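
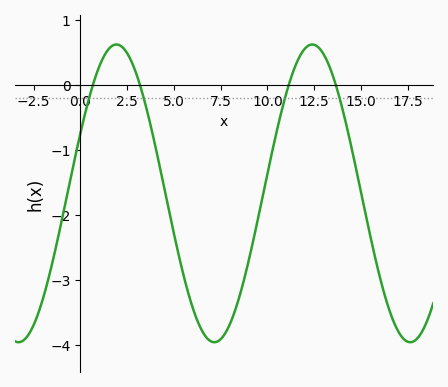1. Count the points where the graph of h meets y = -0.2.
4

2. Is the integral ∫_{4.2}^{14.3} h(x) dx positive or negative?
negative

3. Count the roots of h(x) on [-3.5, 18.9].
4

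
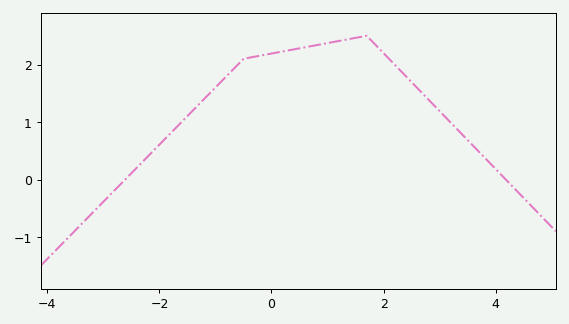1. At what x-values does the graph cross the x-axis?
-2.61, 4.18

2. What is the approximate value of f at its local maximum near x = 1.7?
2.5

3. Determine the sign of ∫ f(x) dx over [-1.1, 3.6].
positive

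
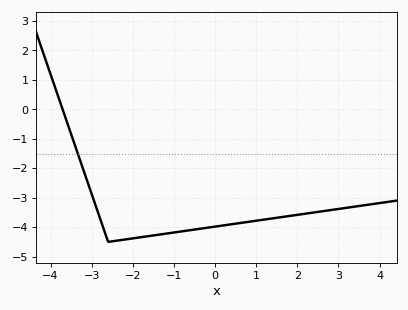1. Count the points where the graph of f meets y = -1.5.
1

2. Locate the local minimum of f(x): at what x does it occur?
-2.6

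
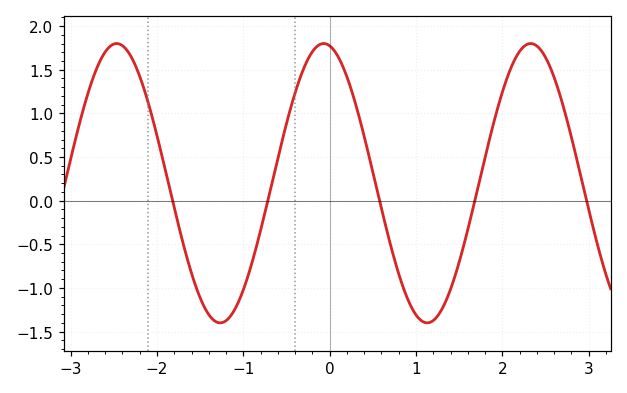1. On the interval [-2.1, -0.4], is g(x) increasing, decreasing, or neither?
neither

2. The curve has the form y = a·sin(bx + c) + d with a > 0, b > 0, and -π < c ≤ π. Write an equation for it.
y = 1.6sin(2.6x + 1.8) + 0.2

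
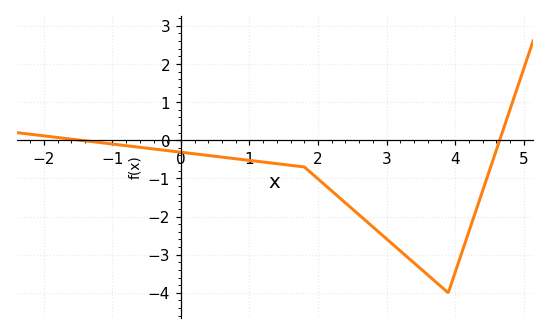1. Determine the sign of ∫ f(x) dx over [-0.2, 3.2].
negative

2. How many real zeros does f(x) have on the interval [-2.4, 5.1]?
2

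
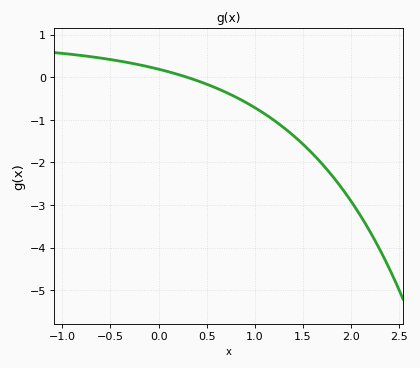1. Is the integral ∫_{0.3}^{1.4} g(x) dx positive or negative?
negative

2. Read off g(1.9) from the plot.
-2.6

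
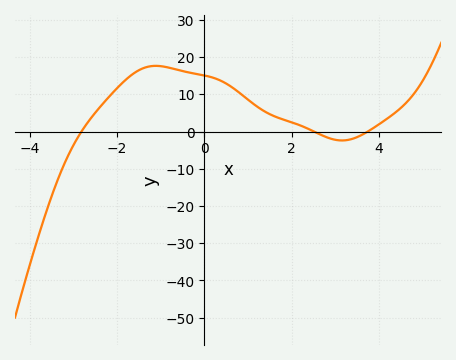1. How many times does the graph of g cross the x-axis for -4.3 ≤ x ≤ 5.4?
3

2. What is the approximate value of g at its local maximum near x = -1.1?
18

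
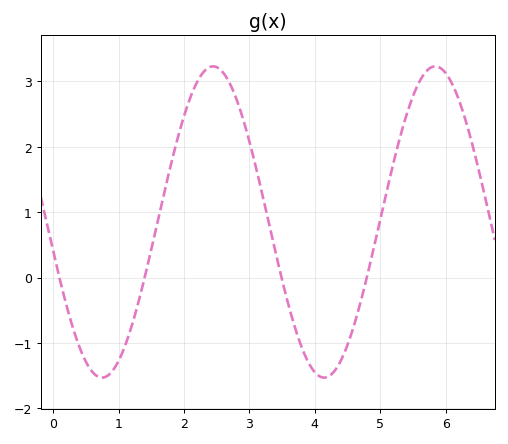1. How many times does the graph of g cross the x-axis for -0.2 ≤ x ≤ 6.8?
4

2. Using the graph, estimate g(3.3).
0.824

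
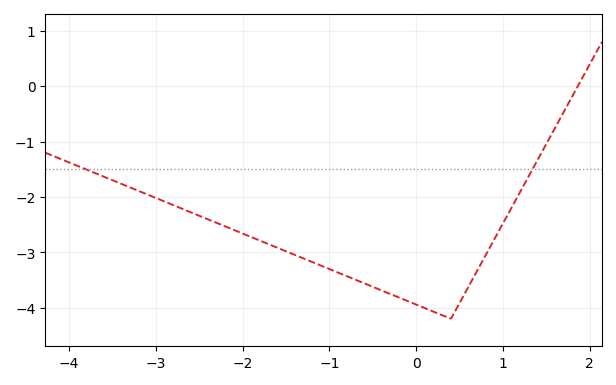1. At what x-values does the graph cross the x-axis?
1.86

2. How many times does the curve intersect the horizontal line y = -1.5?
2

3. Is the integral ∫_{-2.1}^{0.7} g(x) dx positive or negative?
negative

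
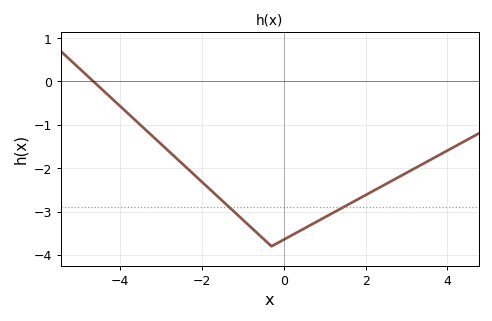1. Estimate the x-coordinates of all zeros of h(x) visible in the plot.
-4.65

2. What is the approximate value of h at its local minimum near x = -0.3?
-3.8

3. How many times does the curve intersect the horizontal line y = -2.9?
2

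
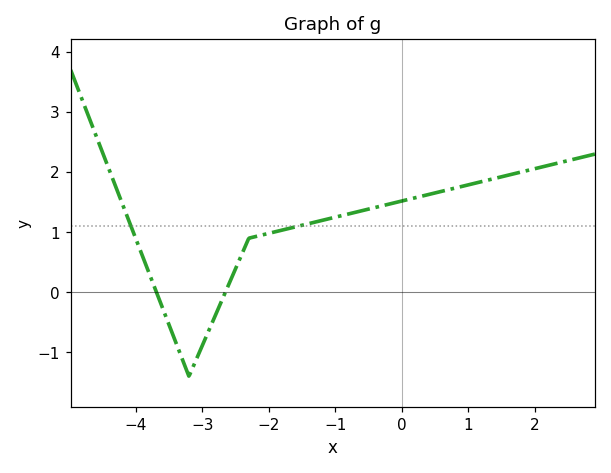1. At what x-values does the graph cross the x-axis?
-3.6, -2.6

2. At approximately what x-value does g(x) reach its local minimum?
-3.2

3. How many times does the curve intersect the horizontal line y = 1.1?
2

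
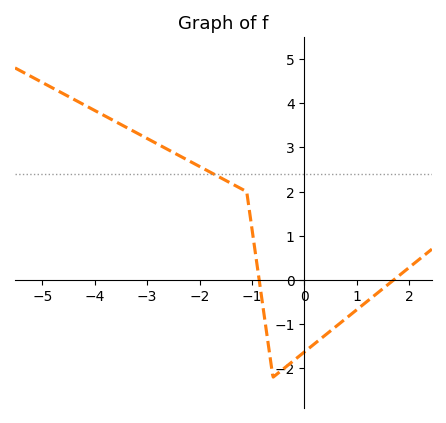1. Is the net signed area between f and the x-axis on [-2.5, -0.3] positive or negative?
positive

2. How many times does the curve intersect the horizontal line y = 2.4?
1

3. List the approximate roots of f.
-0.862, 1.7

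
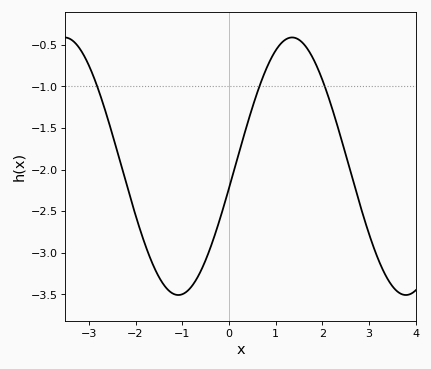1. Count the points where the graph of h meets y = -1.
3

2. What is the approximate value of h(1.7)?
-0.565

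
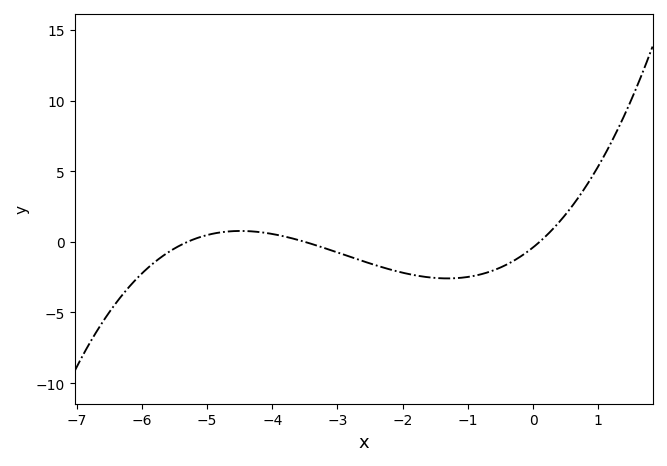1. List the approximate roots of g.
-5.4, -3.4, 0.2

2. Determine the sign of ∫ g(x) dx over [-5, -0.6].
negative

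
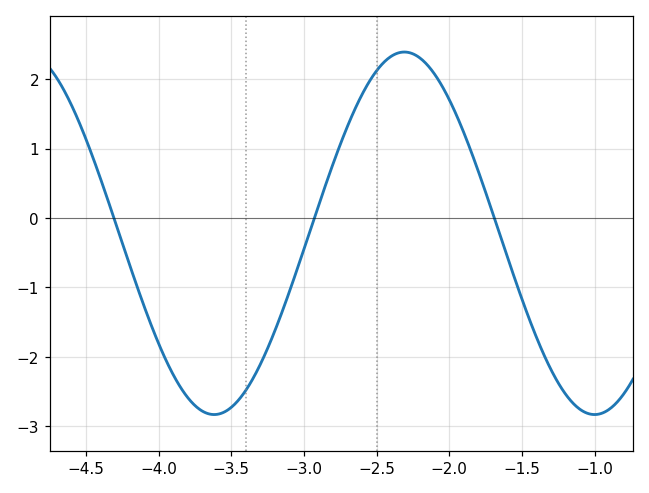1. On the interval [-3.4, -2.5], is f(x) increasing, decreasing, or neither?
increasing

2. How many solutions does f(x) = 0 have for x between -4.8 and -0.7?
3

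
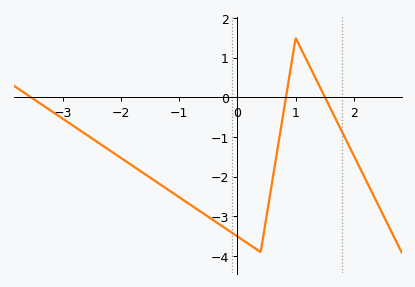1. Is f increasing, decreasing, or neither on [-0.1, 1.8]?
neither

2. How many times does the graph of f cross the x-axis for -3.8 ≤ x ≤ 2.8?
3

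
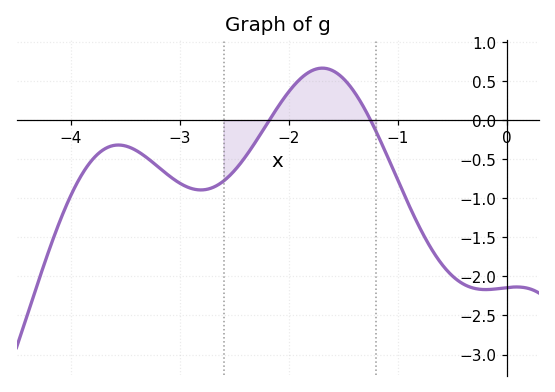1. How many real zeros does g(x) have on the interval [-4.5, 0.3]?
2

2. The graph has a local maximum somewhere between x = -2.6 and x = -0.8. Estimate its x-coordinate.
-1.69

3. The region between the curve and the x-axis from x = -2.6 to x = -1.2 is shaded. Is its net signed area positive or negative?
positive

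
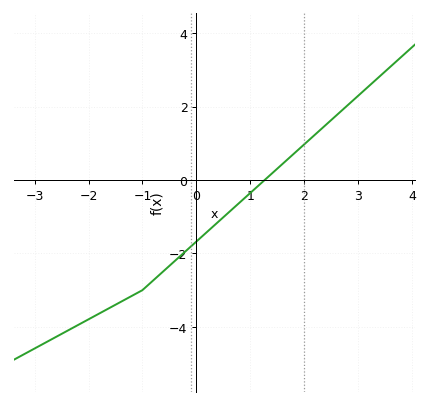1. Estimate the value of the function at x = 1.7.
0.6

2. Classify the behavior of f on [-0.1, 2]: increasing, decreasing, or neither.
increasing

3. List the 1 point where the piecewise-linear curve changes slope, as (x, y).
(-1, -3)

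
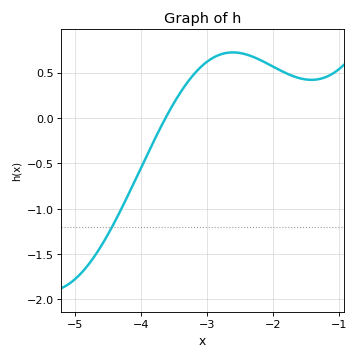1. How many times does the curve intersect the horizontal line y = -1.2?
1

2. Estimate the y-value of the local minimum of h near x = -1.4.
0.421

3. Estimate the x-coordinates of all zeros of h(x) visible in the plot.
-3.63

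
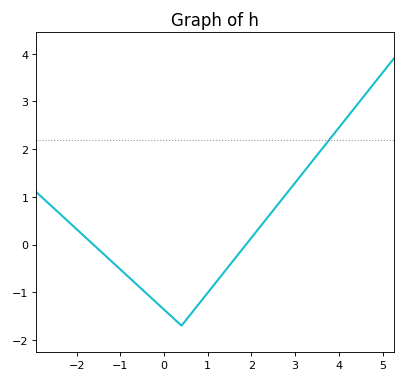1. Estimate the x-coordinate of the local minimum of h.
0.4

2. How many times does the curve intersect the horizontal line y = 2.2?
1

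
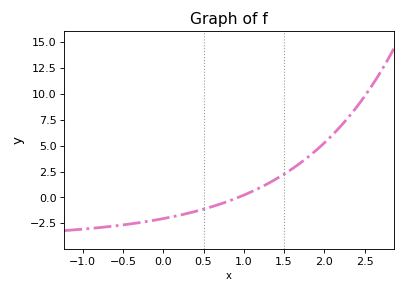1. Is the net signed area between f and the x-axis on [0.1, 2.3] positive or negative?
positive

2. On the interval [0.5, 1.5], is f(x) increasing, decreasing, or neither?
increasing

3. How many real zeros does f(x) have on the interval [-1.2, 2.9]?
1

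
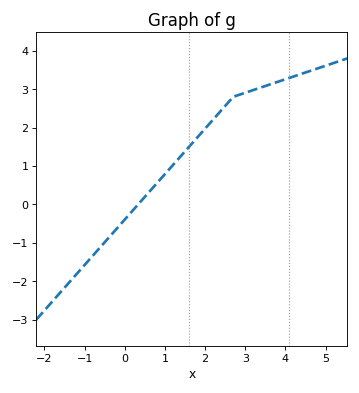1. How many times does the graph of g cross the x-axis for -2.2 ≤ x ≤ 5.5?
1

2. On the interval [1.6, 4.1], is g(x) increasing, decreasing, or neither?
increasing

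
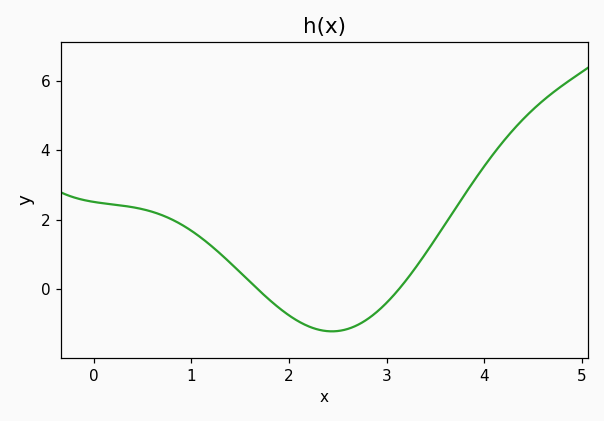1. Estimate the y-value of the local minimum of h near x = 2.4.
-1.2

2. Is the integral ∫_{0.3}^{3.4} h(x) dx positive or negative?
positive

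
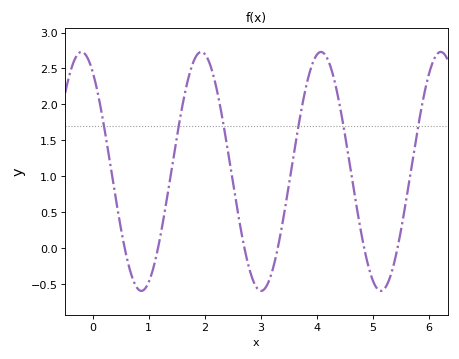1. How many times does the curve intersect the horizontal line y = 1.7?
6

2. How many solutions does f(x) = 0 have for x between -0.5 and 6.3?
6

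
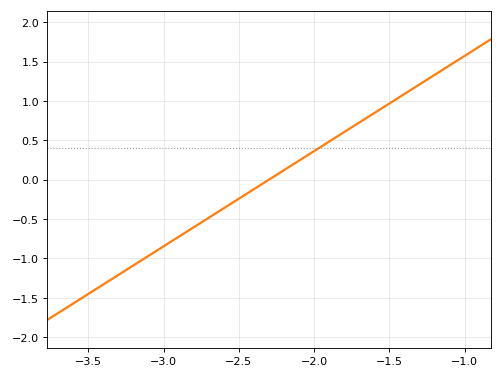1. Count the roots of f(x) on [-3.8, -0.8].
1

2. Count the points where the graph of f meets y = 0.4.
1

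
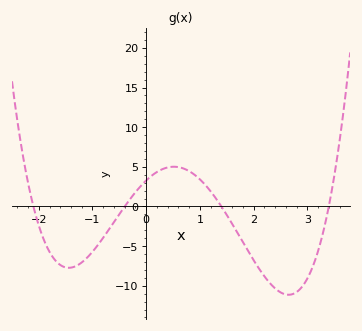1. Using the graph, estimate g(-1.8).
-5.5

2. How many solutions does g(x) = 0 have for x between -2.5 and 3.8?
4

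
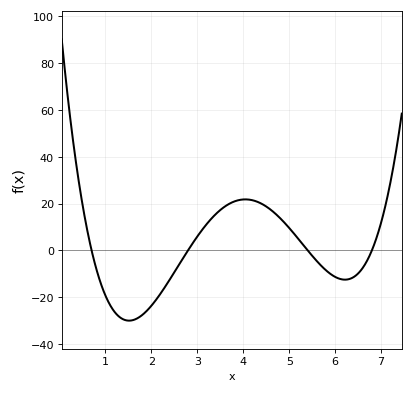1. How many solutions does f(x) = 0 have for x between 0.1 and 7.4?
4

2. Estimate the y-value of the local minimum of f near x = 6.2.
-12.6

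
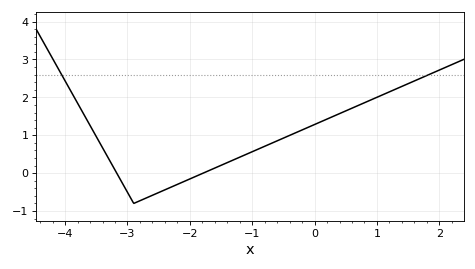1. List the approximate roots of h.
-3.17, -1.79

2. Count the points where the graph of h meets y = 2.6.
2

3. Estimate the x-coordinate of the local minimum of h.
-2.9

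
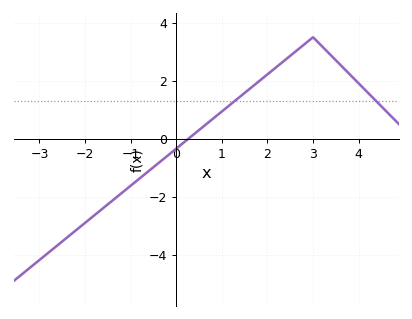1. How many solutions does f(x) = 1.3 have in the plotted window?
2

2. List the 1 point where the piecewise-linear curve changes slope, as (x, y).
(3, 3.5)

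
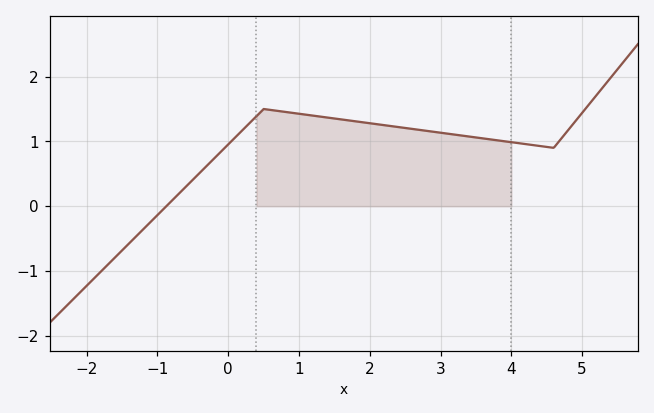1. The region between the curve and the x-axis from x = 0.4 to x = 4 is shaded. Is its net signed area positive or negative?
positive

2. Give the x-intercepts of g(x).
-0.8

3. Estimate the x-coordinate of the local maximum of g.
0.6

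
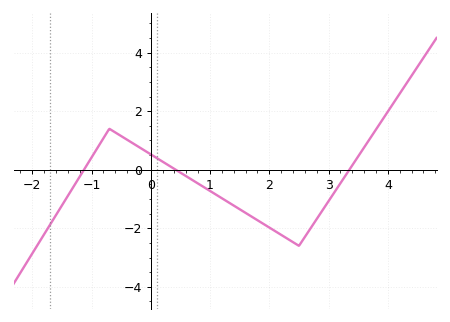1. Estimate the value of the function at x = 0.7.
-0.4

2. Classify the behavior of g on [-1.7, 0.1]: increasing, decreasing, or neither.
neither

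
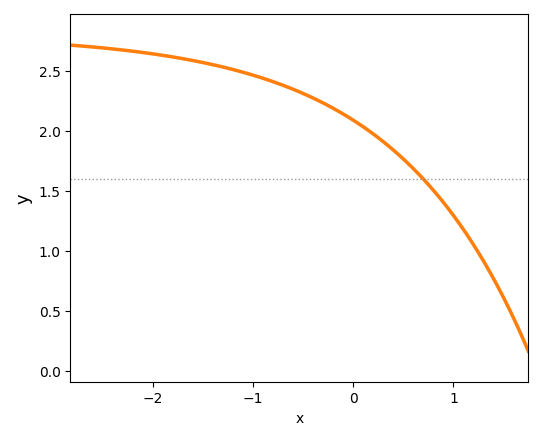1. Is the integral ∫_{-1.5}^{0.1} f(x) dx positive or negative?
positive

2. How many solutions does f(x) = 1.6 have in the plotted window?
1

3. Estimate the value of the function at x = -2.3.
2.67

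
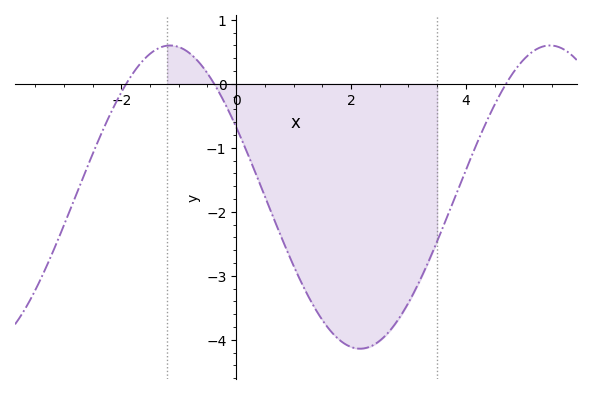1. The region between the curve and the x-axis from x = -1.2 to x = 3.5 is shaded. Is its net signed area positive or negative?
negative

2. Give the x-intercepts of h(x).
-2, -0.4, 4.6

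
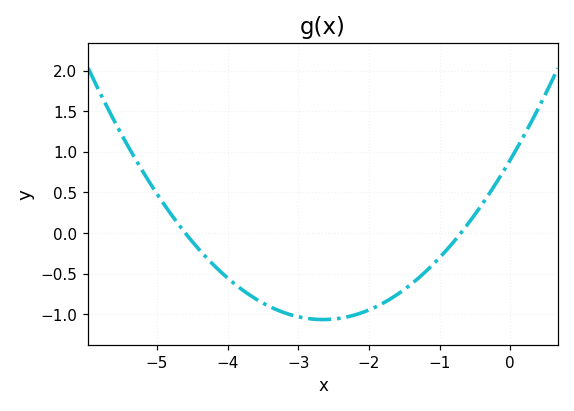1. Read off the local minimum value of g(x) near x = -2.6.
-1.05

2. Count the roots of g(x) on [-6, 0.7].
2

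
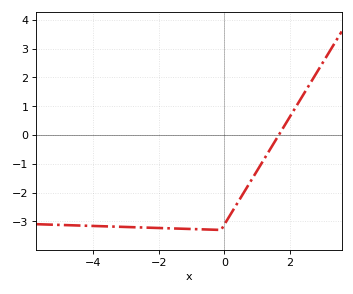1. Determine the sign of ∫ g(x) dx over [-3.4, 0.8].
negative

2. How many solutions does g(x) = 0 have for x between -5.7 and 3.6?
1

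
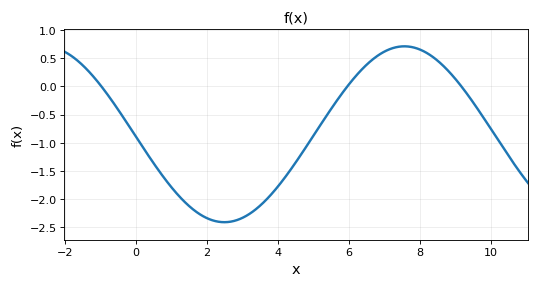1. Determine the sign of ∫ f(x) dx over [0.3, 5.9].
negative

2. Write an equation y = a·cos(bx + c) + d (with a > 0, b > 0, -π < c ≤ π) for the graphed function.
y = 1.56cos(0.62x + 1.6) - 0.85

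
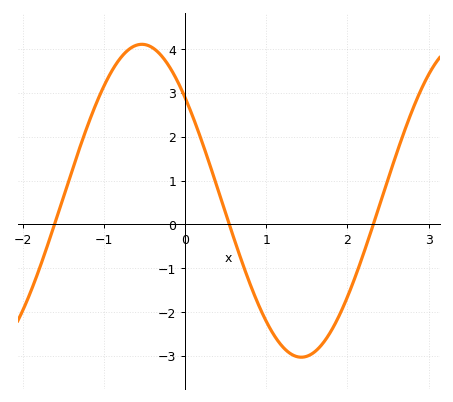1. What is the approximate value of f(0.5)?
0.255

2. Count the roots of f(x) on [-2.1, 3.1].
3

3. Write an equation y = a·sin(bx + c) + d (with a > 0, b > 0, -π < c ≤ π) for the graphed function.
y = 3.57sin(1.6x + 2.42) + 0.54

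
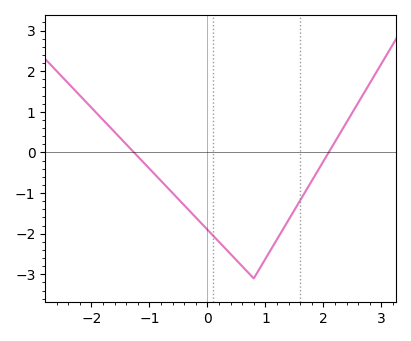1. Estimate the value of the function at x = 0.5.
-2.6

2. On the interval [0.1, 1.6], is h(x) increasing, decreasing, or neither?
neither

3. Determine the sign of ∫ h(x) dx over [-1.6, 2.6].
negative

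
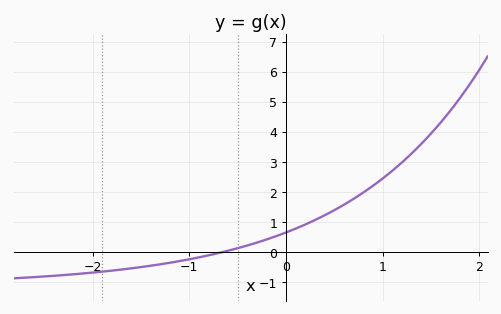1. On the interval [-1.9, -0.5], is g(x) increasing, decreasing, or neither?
increasing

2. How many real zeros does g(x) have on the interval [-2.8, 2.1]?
1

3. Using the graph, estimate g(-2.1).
-0.7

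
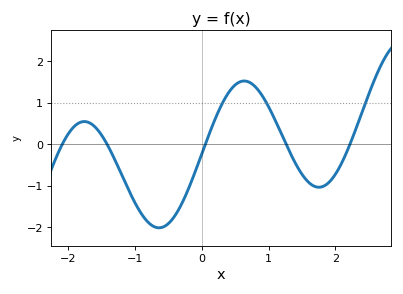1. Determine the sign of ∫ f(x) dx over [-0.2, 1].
positive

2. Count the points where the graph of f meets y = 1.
3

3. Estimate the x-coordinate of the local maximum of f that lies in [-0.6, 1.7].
0.6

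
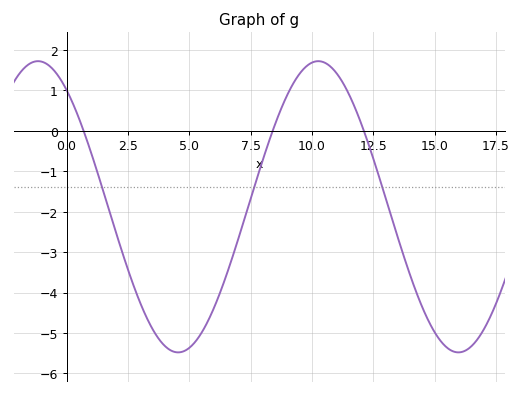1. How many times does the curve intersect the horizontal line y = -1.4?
3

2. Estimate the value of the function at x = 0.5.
0.318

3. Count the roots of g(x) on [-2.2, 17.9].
3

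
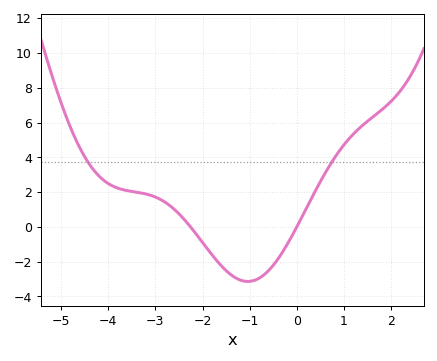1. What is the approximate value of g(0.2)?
1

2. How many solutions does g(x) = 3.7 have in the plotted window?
2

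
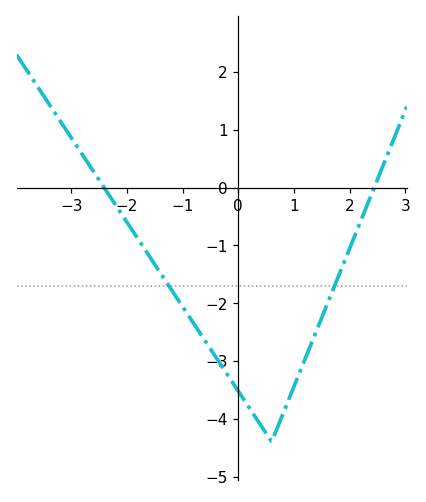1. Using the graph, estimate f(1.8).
-1.53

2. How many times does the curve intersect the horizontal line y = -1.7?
2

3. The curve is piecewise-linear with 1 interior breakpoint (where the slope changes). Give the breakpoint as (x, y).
(0.6, -4.4)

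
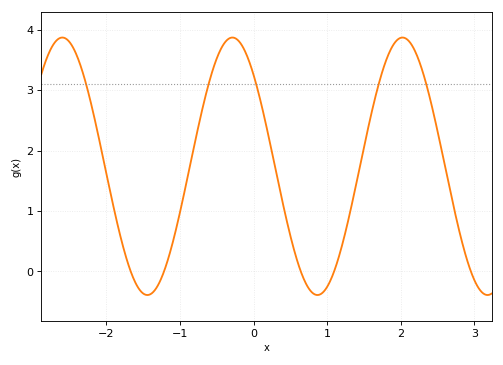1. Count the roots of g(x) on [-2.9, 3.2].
5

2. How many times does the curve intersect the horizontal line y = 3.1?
5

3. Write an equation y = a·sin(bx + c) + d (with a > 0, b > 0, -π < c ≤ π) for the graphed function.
y = 2.13sin(2.72x + 2.35) + 1.74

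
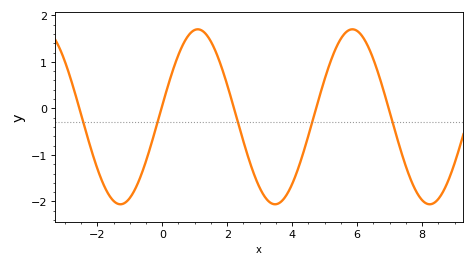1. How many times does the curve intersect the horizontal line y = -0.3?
5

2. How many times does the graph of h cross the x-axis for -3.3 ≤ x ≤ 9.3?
5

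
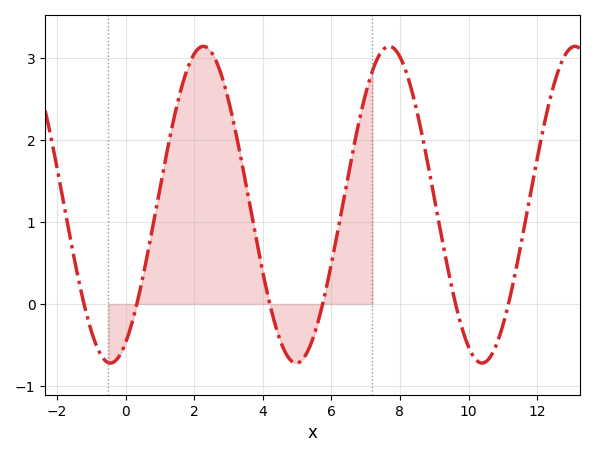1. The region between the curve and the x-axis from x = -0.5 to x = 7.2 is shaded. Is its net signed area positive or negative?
positive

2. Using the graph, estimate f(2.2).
3.13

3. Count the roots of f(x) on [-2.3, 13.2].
6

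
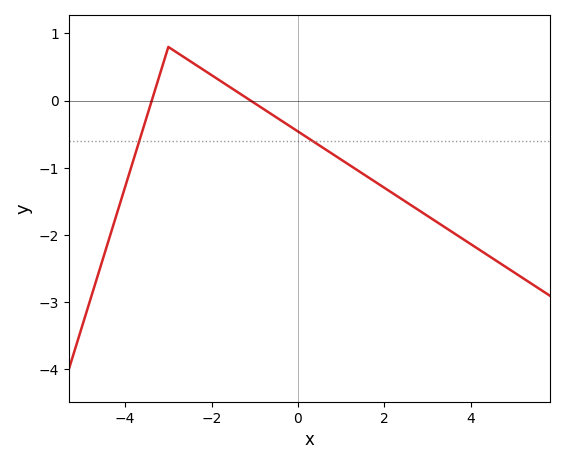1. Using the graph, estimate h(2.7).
-1.59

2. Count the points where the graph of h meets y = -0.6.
2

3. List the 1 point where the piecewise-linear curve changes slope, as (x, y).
(-3, 0.8)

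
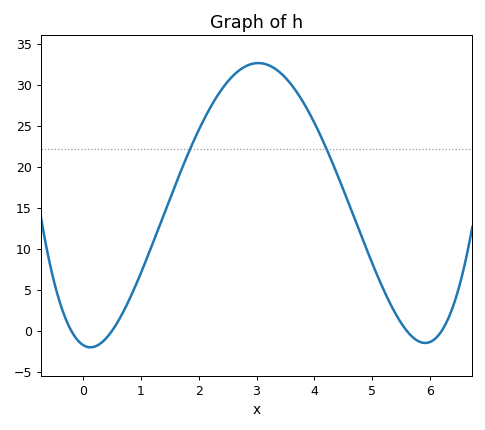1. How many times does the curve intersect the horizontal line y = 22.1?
2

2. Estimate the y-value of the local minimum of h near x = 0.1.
-1.99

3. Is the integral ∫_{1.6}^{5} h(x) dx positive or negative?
positive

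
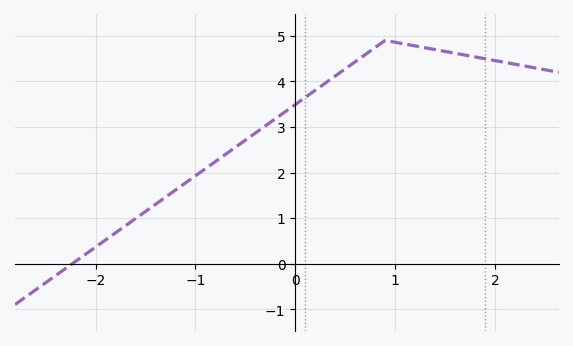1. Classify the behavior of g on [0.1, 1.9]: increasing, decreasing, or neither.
neither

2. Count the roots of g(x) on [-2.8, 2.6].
1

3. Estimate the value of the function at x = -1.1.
1.77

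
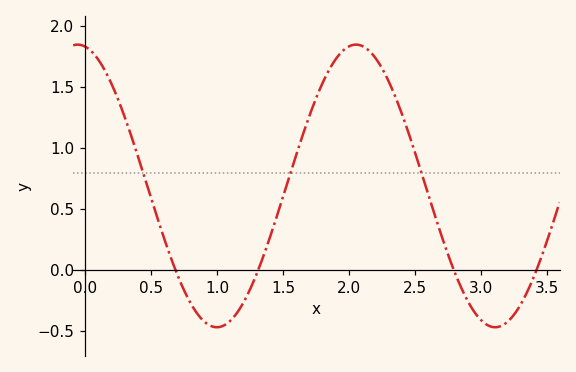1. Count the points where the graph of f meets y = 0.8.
3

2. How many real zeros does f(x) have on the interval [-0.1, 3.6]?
4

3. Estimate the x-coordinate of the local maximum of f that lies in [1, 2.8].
2.05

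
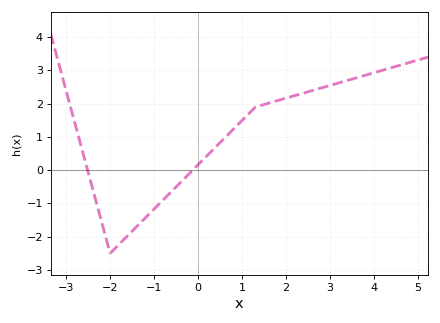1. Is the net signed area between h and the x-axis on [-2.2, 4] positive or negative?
positive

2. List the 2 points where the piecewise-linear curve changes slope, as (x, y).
(-2, -2.5); (1.3, 1.9)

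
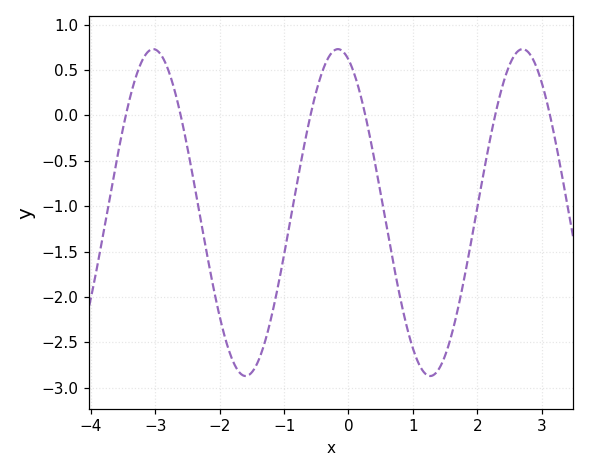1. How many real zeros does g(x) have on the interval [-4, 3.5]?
6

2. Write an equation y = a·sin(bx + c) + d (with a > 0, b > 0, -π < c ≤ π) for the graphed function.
y = 1.8sin(2.19x + 1.93) - 1.07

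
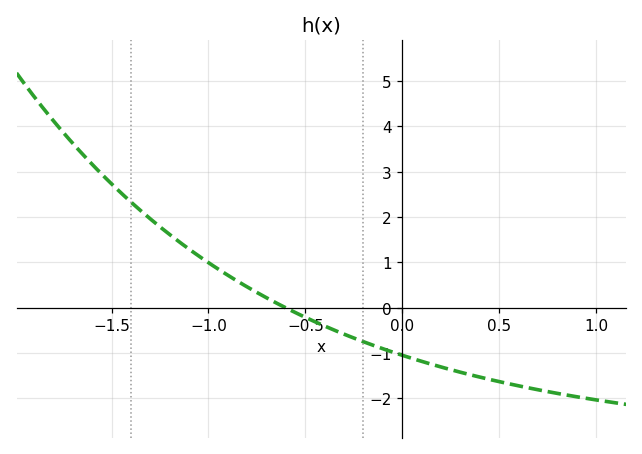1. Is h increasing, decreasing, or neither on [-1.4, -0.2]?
decreasing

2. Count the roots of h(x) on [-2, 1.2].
1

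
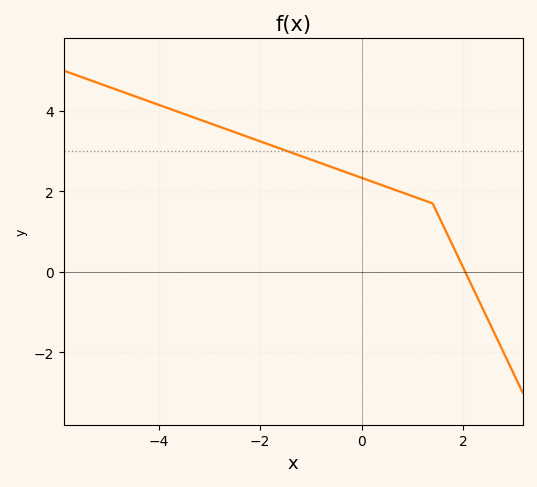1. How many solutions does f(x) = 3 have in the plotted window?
1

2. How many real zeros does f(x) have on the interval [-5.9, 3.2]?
1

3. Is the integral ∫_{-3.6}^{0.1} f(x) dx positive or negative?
positive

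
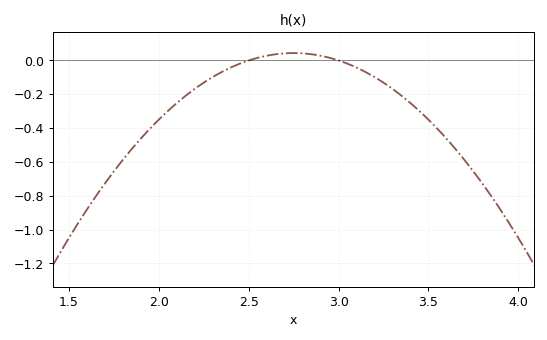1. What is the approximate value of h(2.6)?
0.028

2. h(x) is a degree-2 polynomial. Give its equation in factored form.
y = -0.7(x - 2.5)(x - 3)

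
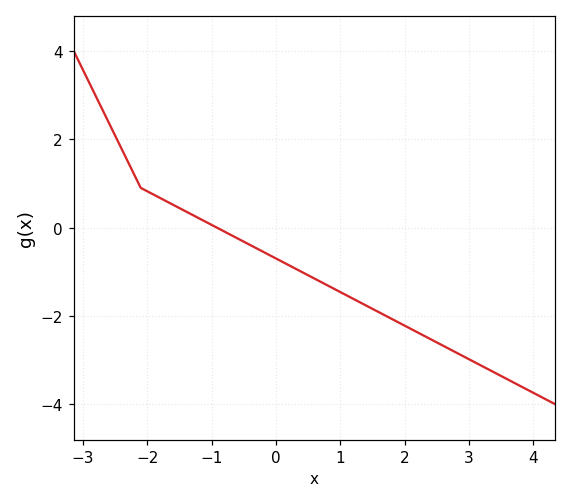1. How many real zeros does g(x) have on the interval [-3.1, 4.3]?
1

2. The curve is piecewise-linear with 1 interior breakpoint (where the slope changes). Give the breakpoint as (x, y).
(-2.1, 0.9)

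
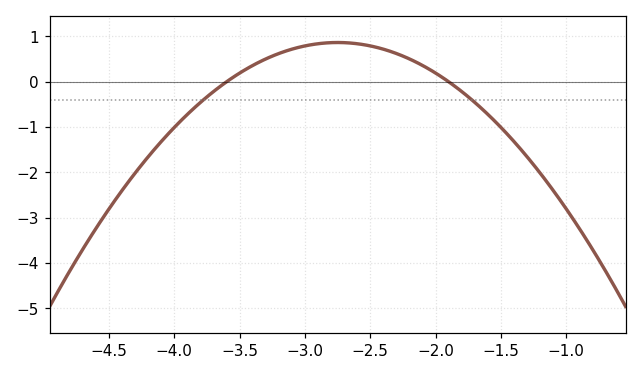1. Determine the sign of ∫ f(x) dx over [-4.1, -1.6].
positive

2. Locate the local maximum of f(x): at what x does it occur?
-2.8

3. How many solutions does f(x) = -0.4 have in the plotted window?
2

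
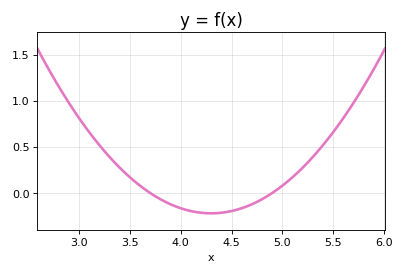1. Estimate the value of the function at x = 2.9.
1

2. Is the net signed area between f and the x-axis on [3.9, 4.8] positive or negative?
negative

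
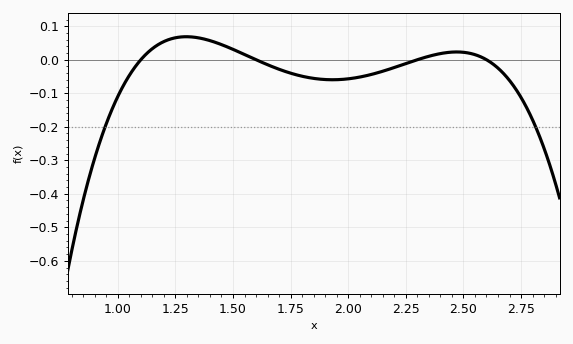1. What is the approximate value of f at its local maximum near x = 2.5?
0.02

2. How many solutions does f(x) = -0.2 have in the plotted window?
2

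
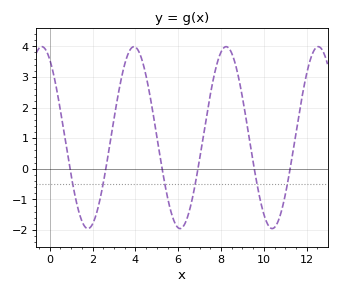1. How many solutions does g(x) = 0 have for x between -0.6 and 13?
6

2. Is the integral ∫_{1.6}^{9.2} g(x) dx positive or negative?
positive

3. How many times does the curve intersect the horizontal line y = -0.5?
6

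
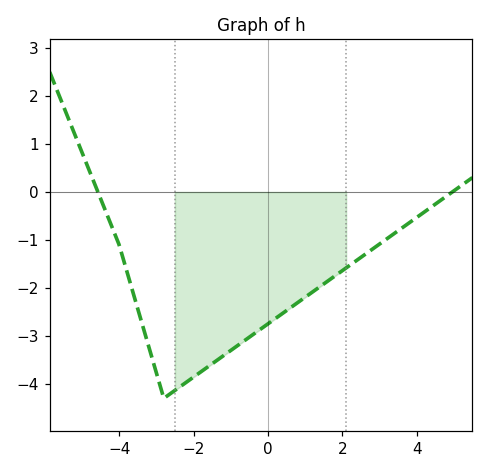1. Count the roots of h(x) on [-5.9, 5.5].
2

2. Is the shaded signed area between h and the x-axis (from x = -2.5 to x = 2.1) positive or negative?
negative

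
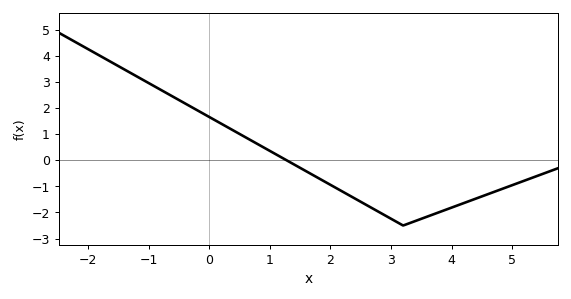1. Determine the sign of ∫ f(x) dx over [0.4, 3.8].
negative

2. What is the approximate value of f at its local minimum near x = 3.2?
-2.5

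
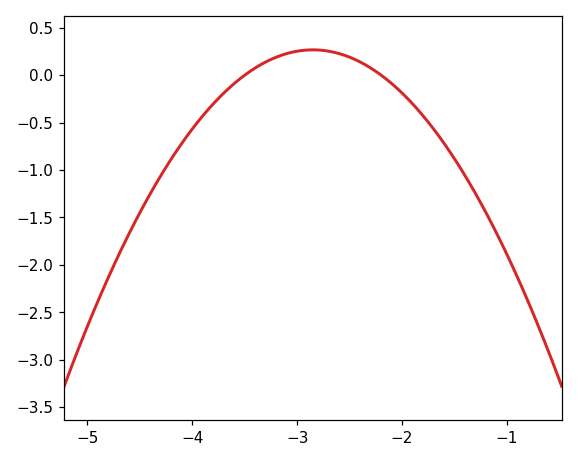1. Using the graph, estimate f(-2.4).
0.15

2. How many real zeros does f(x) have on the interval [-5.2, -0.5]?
2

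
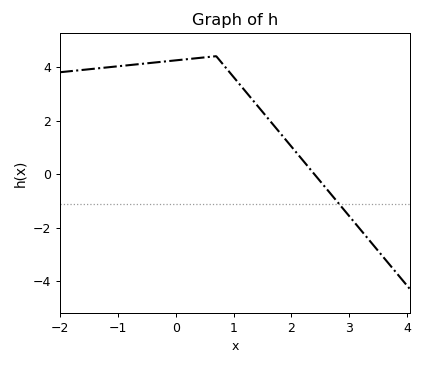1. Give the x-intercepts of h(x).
2.4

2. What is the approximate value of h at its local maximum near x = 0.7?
4.4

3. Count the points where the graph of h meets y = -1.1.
1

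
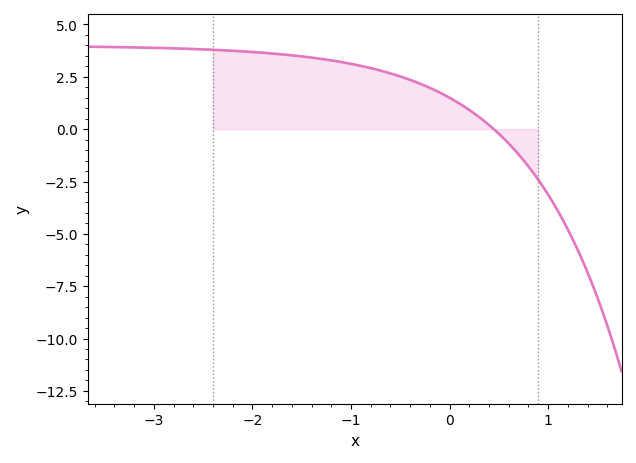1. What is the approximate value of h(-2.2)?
3.74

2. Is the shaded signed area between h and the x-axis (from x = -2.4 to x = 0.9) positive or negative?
positive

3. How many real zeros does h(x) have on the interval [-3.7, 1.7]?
1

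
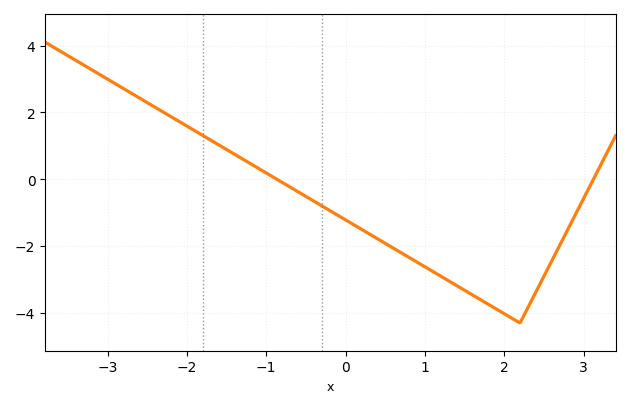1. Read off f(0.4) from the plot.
-1.8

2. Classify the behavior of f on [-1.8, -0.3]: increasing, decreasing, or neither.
decreasing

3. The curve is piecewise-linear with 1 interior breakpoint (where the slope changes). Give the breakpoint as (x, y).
(2.2, -4.3)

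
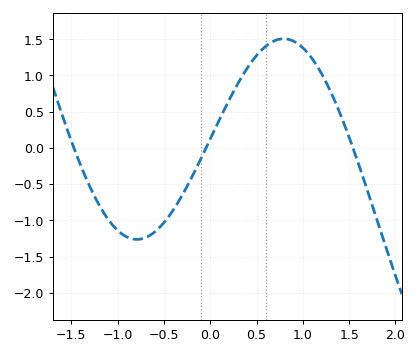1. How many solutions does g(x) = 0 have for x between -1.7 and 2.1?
3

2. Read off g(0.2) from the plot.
0.65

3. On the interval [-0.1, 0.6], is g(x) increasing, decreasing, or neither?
increasing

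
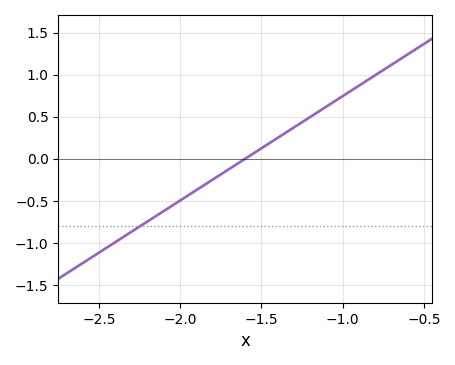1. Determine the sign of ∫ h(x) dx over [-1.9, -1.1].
positive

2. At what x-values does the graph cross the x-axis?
-1.6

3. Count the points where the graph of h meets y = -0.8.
1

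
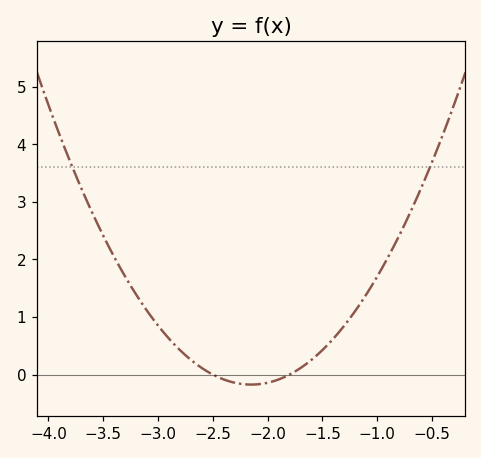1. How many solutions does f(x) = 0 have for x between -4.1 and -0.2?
2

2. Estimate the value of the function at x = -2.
-0.1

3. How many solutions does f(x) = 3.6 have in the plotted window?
2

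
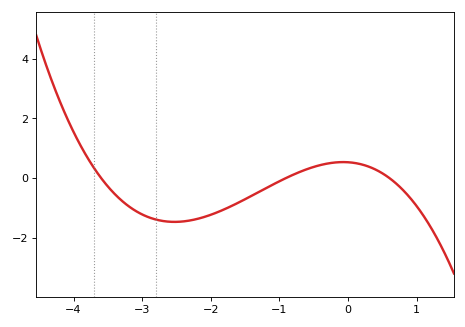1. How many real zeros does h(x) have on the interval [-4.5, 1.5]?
3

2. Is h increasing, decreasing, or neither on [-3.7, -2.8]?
decreasing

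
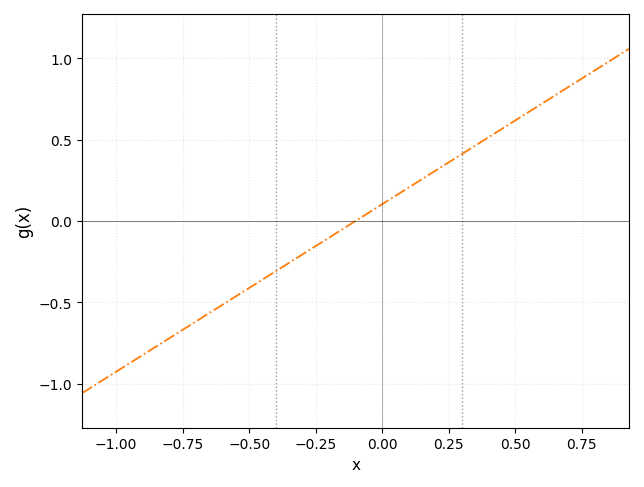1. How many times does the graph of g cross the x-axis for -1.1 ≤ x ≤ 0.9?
1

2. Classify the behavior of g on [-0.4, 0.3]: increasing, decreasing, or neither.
increasing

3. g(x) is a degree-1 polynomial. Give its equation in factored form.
y = 1.03(x + 0.1)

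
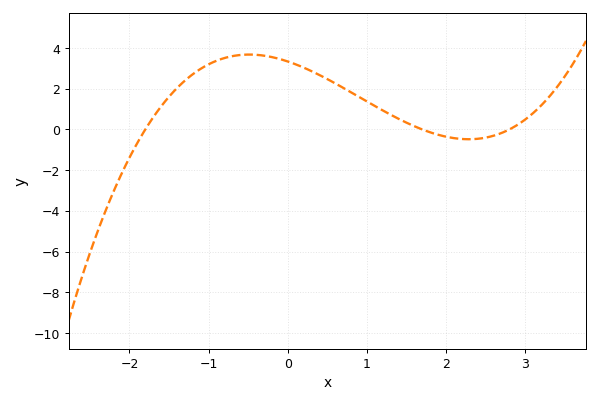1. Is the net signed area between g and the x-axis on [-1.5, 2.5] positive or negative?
positive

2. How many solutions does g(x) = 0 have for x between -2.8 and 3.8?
3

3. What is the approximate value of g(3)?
0.4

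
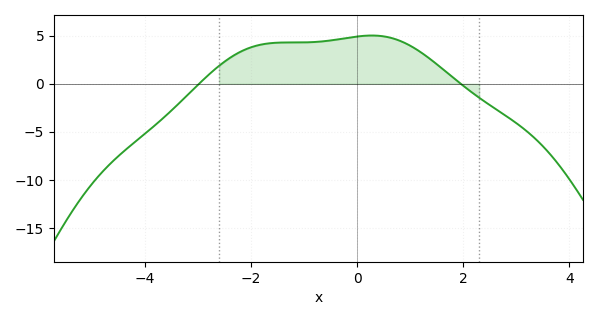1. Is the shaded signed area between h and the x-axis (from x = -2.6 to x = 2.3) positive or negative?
positive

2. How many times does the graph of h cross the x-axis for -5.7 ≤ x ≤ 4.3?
2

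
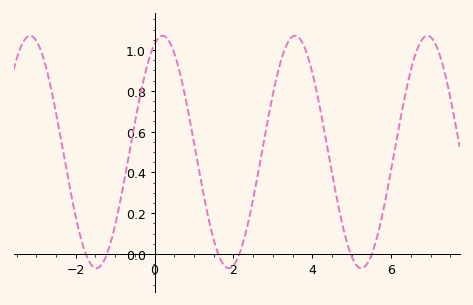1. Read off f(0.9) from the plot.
0.651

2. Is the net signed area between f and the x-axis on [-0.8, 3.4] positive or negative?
positive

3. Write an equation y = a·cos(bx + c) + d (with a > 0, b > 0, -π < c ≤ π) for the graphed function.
y = 0.57cos(1.87x - 0.38) + 0.5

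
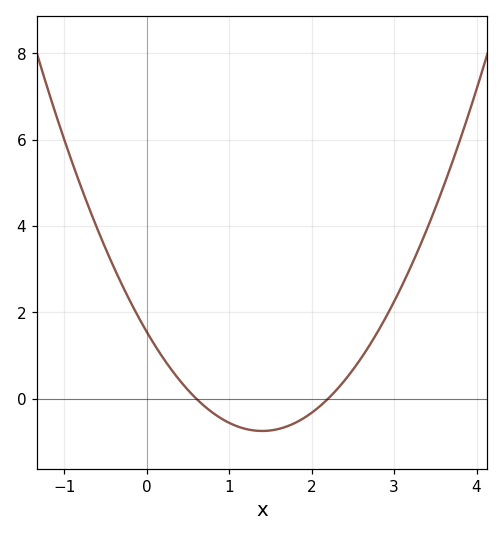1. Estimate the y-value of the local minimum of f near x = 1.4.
-0.749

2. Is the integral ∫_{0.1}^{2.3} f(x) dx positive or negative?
negative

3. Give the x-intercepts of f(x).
0.6, 2.2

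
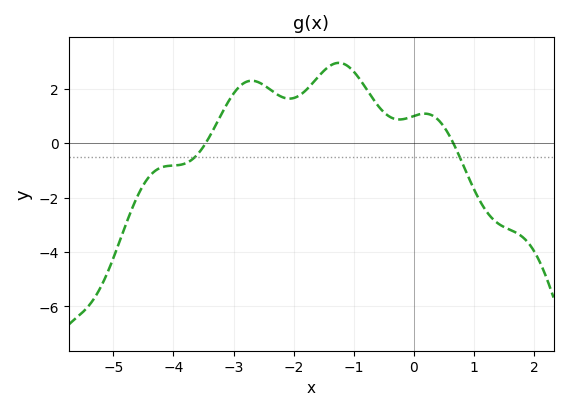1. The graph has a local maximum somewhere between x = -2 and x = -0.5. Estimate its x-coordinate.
-1.25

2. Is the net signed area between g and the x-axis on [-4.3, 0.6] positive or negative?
positive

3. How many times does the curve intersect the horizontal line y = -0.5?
2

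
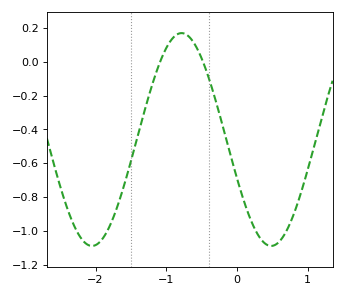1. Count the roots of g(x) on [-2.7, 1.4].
2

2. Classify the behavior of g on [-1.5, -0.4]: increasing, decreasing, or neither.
neither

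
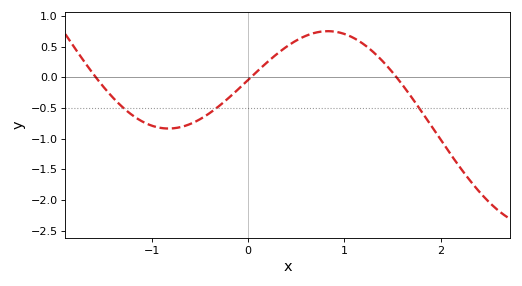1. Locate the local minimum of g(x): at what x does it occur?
-0.827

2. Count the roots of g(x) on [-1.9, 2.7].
3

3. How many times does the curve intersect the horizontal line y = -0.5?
3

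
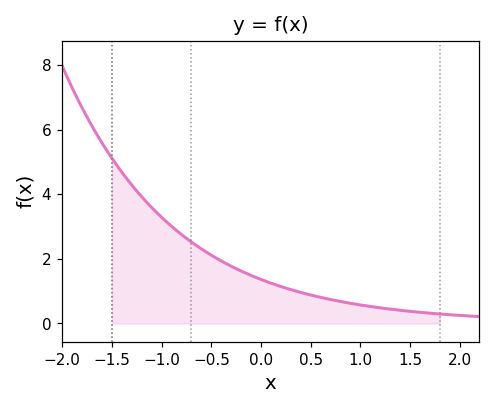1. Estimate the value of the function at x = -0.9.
3.01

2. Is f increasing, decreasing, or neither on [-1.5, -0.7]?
decreasing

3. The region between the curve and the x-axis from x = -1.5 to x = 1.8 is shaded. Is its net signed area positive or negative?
positive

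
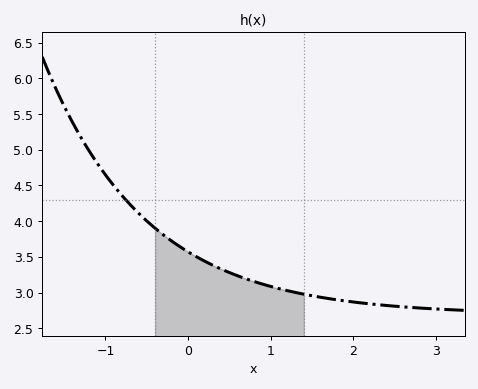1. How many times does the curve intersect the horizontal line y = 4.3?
1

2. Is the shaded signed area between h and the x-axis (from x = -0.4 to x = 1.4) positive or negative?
positive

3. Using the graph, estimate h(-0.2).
3.7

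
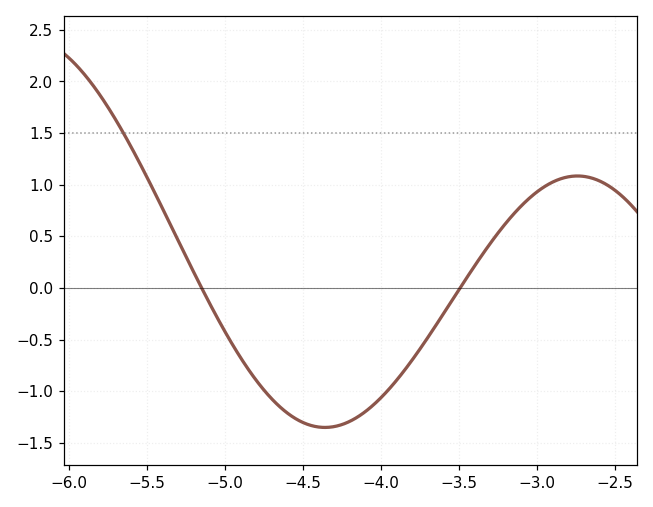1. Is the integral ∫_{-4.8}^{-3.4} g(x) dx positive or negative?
negative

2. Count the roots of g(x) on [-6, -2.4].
2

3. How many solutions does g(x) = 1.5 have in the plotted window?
1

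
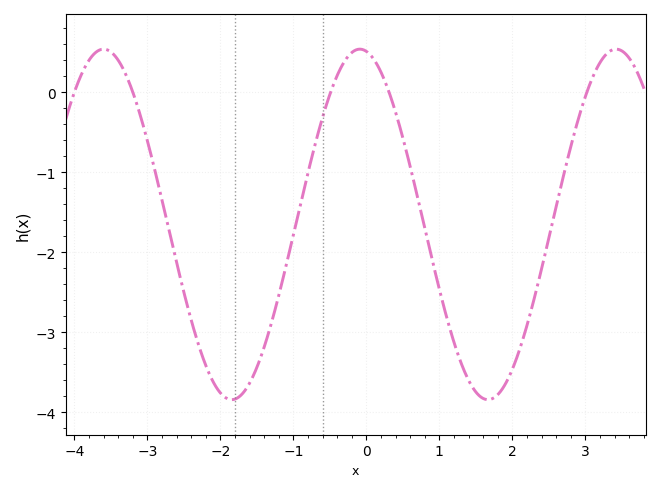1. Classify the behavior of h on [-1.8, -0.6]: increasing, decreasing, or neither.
increasing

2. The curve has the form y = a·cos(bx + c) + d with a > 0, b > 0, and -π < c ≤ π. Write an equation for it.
y = 2.19cos(1.8x + 0.16) - 1.65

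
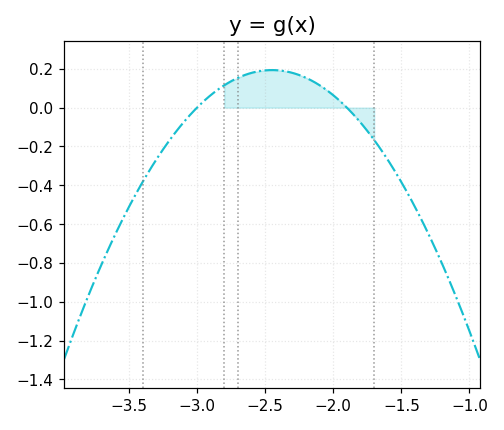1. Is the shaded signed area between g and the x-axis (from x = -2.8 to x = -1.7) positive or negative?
positive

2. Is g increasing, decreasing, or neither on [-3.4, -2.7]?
increasing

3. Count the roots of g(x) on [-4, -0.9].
2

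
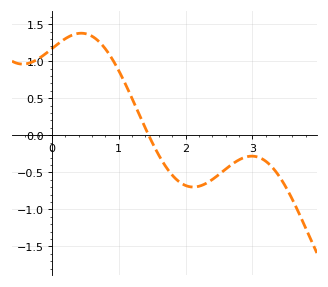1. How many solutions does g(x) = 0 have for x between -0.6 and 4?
1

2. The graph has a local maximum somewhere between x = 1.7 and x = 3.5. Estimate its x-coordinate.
2.99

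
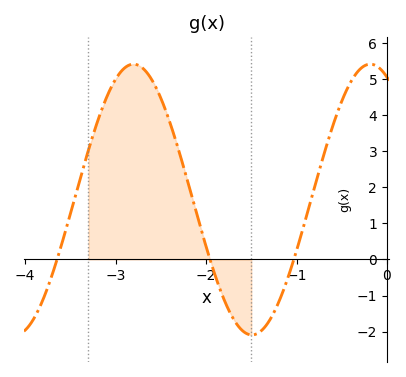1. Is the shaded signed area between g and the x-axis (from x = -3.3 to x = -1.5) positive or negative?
positive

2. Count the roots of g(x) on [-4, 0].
3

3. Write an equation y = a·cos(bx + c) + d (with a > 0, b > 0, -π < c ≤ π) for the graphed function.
y = 3.75cos(2.4x + 0.44) + 1.66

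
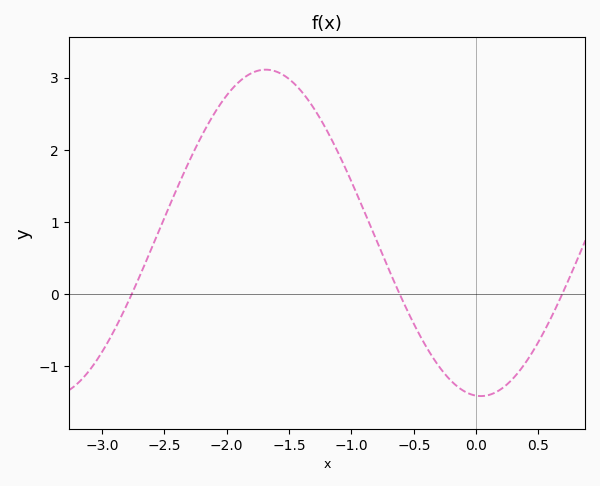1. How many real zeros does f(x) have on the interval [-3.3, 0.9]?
3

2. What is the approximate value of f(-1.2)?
2.28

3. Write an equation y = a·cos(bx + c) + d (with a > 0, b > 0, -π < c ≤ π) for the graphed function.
y = 2.26cos(1.82x + 3.07) + 0.85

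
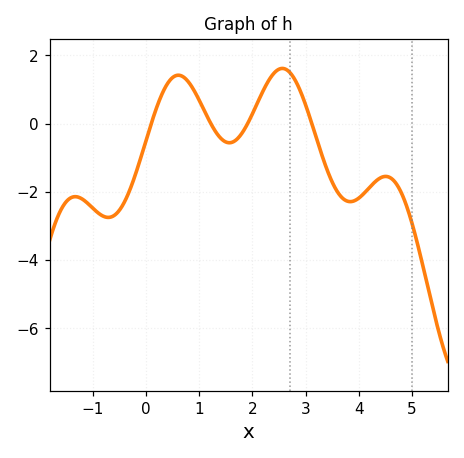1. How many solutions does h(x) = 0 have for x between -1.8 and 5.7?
4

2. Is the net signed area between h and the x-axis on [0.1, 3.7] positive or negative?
positive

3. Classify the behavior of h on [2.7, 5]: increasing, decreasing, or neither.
neither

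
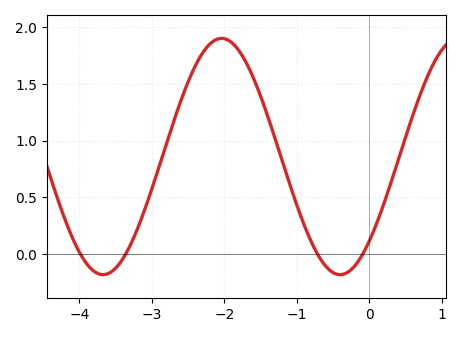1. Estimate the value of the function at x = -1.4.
1.21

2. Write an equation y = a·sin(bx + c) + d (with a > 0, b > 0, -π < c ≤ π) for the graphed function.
y = 1.04sin(1.92x - 0.802) + 0.86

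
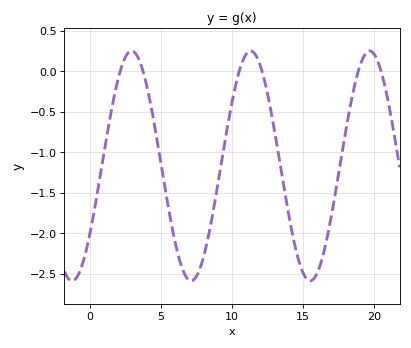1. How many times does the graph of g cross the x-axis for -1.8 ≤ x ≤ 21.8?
6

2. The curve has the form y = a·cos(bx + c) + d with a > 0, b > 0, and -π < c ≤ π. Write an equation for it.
y = 1.42cos(0.75x - 2.2) - 1.17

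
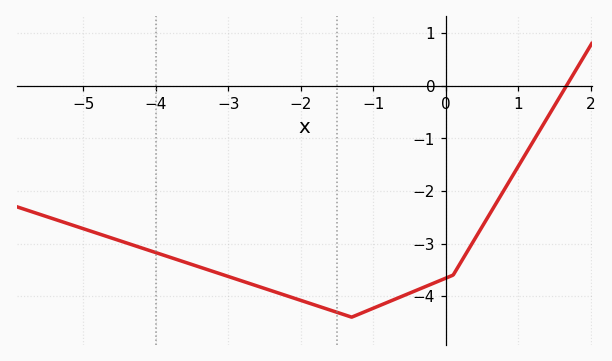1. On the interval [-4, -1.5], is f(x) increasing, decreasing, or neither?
decreasing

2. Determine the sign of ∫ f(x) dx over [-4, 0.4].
negative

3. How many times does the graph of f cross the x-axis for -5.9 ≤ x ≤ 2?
1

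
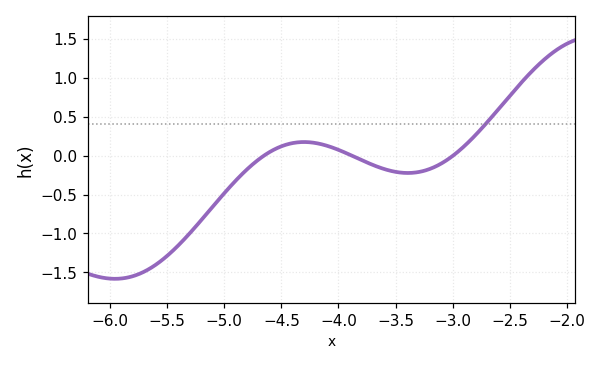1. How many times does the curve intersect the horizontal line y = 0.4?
1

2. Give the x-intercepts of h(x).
-4.65, -3.88, -3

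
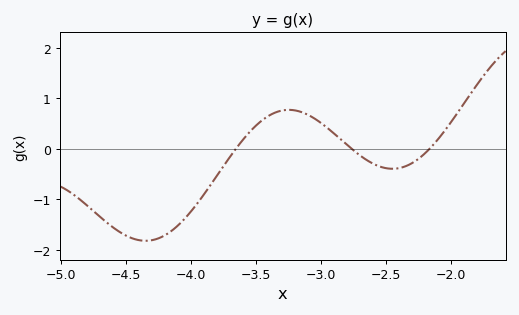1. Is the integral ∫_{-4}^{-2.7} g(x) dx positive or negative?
positive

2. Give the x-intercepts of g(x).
-3.65, -2.75, -2.15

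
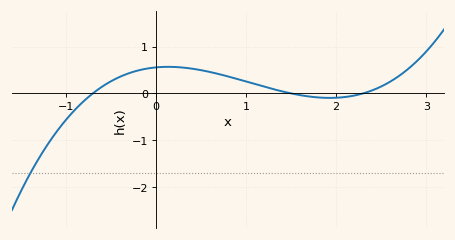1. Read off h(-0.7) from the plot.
0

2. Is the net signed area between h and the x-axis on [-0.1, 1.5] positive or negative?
positive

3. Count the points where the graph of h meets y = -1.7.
1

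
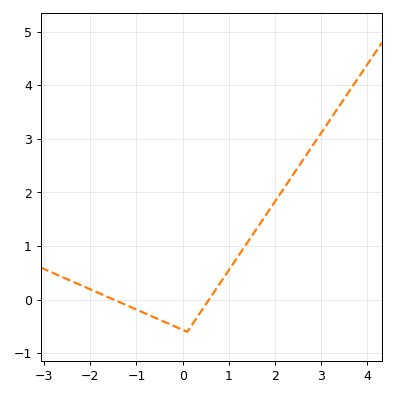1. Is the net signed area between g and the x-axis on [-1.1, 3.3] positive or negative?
positive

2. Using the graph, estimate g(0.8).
0.296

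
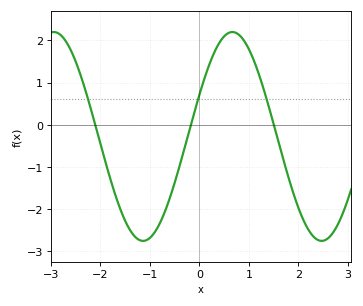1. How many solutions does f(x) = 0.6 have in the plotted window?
3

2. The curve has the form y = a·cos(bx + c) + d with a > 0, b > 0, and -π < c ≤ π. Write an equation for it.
y = 2.48cos(1.74x - 1.16) - 0.28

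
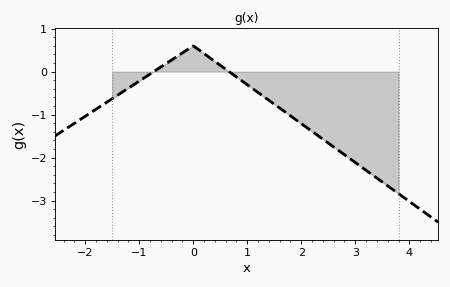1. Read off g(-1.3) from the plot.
-0.5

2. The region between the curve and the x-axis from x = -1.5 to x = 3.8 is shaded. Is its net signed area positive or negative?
negative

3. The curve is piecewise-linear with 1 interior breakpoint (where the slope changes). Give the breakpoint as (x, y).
(0, 0.6)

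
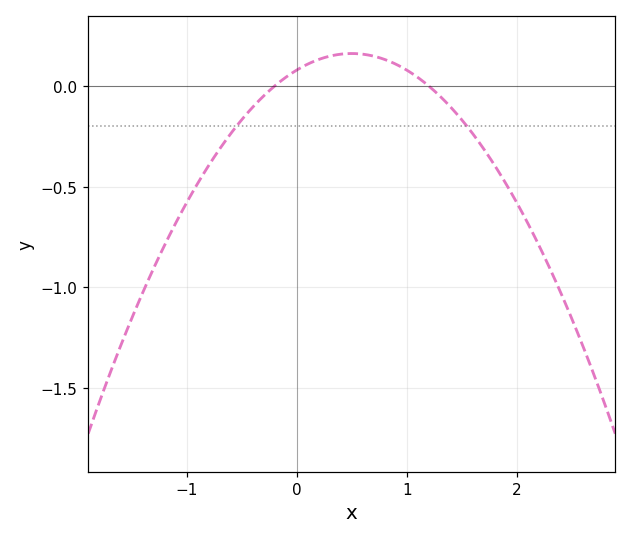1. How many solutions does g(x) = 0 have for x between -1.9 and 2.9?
2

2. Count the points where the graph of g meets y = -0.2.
2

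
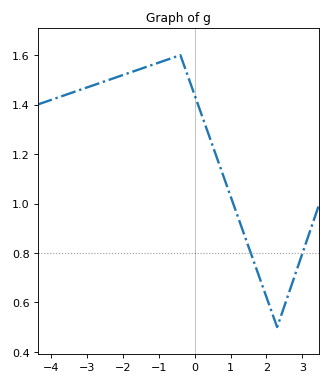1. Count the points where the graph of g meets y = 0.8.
2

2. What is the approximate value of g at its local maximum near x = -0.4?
1.6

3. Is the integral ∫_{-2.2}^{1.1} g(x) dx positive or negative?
positive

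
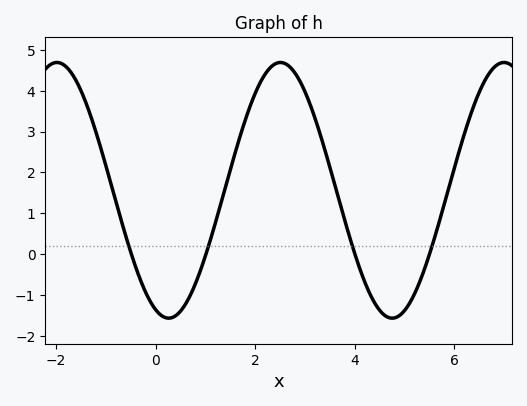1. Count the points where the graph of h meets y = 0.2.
4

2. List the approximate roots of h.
-0.486, 1.01, 4, 5.5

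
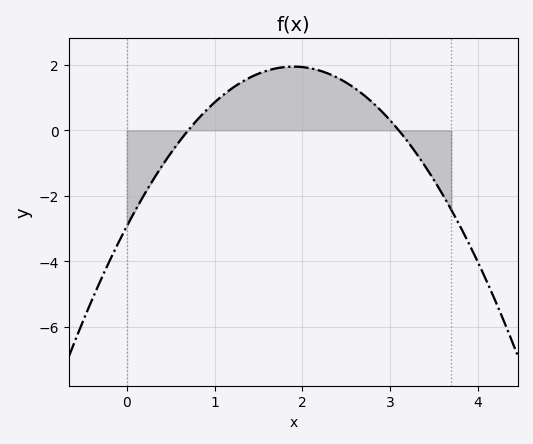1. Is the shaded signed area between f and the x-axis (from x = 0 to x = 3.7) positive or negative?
positive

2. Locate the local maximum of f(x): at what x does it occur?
1.9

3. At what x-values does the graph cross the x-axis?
0.7, 3.1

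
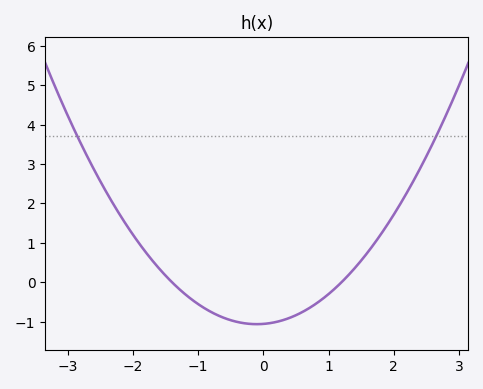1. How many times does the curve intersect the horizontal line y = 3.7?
2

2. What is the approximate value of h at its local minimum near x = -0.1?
-1.1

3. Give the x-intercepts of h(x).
-1.4, 1.2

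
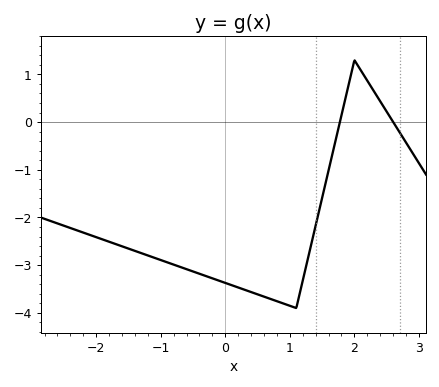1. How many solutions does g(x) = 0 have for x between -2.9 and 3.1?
2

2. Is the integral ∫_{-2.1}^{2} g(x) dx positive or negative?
negative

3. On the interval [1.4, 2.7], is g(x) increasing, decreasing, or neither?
neither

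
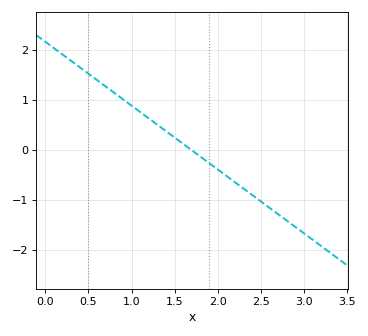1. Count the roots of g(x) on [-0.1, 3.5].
1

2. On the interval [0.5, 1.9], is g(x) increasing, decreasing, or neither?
decreasing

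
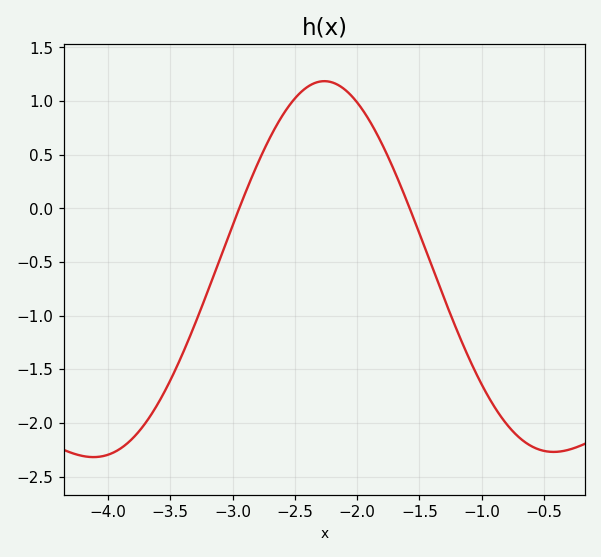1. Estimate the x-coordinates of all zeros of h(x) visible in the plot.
-2.95, -1.58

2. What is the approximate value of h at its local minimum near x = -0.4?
-2.27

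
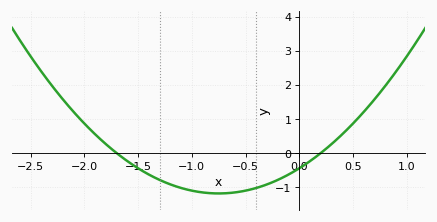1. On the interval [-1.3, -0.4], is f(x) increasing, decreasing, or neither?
neither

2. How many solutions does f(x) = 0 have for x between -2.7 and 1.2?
2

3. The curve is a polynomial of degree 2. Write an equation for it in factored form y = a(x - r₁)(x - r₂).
y = 1.31(x + 1.7)(x - 0.2)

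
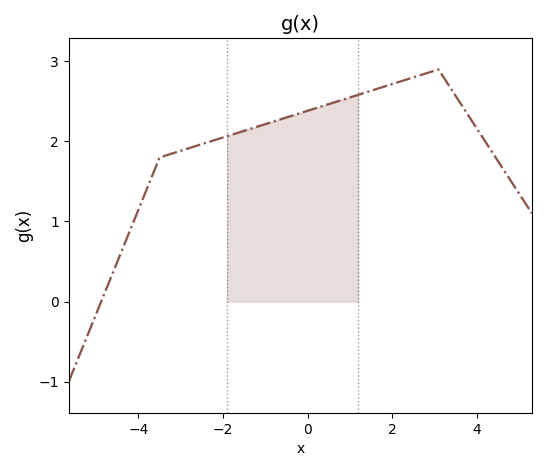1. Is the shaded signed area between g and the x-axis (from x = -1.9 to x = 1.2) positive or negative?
positive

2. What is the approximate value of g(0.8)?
2.52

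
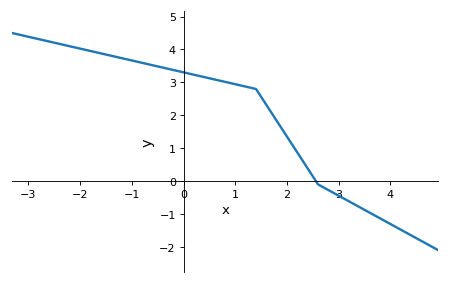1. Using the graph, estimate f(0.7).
3.05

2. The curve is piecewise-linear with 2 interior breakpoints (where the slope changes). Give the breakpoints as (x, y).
(1.4, 2.8); (2.6, -0.1)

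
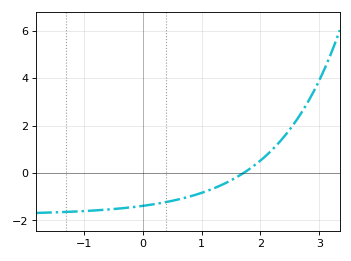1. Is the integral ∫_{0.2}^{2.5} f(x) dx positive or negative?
negative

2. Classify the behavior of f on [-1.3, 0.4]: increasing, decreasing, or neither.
increasing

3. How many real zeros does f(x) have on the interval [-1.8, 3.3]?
1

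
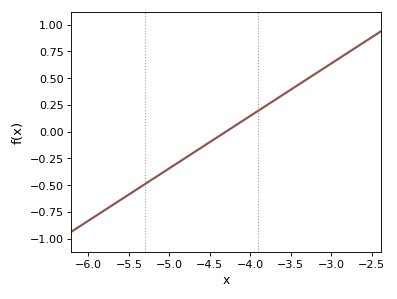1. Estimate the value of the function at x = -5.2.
-0.45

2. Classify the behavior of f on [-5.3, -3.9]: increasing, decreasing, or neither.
increasing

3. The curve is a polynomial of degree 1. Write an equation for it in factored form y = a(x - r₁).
y = 0.49(x + 4.3)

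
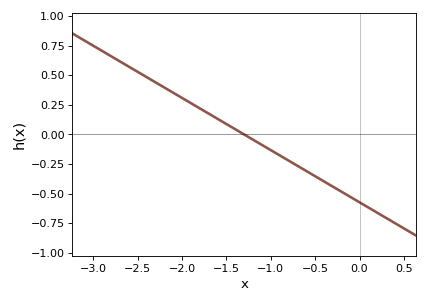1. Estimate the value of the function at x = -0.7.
-0.26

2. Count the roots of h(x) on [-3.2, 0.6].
1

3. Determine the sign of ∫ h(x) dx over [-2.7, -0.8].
positive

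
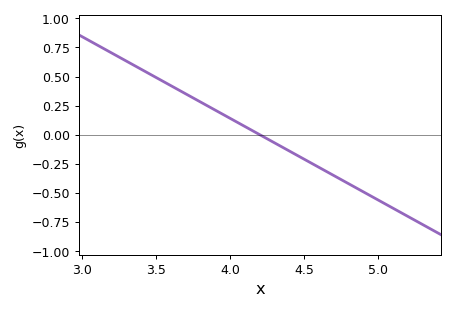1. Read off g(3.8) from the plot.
0.28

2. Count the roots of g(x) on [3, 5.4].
1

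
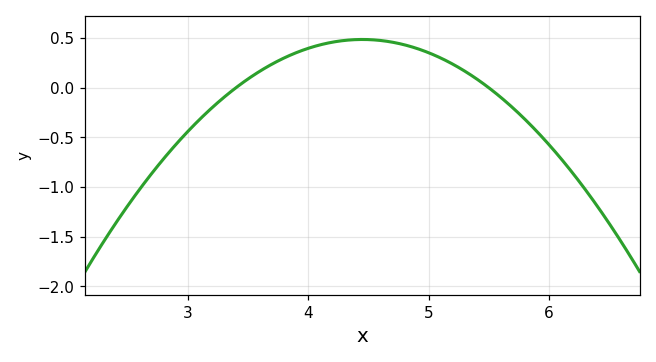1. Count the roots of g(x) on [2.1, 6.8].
2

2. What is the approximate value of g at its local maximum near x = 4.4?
0.5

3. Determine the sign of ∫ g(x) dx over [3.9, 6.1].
positive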